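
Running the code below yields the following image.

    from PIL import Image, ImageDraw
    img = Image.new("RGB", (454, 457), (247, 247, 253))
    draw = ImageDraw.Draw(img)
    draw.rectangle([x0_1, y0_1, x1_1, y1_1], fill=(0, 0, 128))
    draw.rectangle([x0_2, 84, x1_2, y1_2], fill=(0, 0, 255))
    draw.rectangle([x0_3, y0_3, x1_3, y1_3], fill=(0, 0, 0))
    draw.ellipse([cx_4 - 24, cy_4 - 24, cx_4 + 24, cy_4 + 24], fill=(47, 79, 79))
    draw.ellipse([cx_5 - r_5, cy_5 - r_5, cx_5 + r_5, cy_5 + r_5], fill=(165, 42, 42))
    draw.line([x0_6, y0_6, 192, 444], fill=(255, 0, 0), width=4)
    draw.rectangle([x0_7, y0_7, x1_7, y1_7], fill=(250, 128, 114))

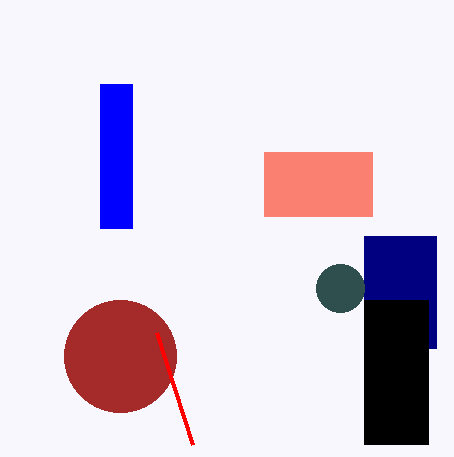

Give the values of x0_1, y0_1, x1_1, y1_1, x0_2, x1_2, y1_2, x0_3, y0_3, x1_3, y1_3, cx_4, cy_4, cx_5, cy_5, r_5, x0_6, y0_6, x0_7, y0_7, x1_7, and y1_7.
x0_1 = 364
y0_1 = 236
x1_1 = 436
y1_1 = 348
x0_2 = 100
x1_2 = 132
y1_2 = 228
x0_3 = 364
y0_3 = 300
x1_3 = 428
y1_3 = 444
cx_4 = 340
cy_4 = 288
cx_5 = 120
cy_5 = 356
r_5 = 56
x0_6 = 156
y0_6 = 332
x0_7 = 264
y0_7 = 152
x1_7 = 372
y1_7 = 216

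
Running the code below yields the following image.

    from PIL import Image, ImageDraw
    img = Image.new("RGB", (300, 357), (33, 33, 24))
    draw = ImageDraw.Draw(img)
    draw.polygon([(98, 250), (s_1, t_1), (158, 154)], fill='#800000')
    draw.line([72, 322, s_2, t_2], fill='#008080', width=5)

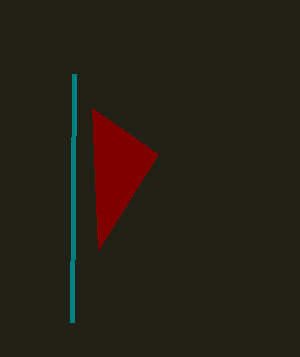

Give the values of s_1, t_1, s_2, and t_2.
s_1 = 92
t_1 = 108
s_2 = 74
t_2 = 74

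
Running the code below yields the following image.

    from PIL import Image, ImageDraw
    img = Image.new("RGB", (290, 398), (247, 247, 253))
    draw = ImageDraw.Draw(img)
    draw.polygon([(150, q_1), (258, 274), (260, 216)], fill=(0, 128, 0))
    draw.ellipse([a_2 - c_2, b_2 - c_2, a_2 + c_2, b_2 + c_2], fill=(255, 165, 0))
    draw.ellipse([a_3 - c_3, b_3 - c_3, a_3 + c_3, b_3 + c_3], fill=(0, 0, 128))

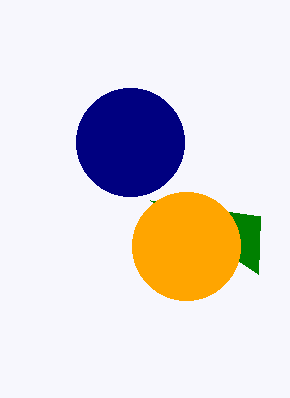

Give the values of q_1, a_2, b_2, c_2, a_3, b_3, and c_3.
q_1 = 200
a_2 = 186
b_2 = 246
c_2 = 54
a_3 = 130
b_3 = 142
c_3 = 54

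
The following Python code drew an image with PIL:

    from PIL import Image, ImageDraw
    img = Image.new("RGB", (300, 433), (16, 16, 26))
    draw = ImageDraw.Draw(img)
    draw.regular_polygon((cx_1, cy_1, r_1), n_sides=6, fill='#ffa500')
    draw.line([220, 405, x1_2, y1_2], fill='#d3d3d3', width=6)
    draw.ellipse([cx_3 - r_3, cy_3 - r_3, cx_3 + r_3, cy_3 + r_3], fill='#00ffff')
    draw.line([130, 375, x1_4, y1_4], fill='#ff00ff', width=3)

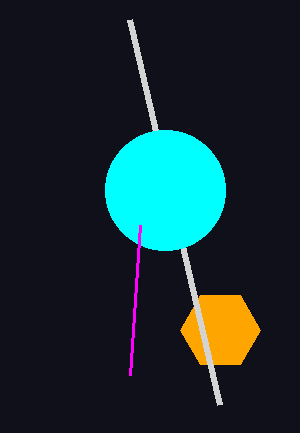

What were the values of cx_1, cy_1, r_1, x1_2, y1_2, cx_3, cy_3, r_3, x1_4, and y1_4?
cx_1 = 220; cy_1 = 330; r_1 = 40; x1_2 = 130; y1_2 = 20; cx_3 = 165; cy_3 = 190; r_3 = 60; x1_4 = 140; y1_4 = 225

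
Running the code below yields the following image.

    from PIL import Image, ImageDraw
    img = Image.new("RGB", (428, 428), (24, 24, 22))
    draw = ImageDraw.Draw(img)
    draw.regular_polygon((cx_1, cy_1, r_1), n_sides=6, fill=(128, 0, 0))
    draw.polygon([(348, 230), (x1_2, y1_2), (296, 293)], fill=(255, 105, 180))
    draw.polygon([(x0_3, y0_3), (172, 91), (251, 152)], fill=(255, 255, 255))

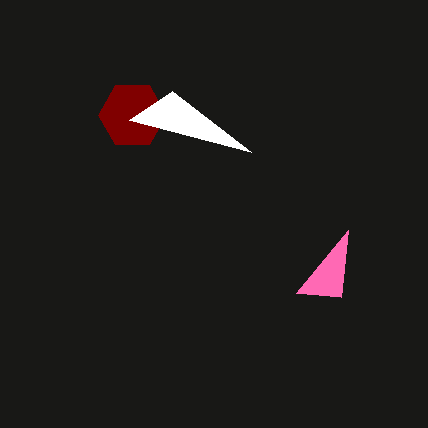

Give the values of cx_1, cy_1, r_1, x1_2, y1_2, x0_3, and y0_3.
cx_1 = 132, cy_1 = 115, r_1 = 34, x1_2 = 341, y1_2 = 297, x0_3 = 129, y0_3 = 120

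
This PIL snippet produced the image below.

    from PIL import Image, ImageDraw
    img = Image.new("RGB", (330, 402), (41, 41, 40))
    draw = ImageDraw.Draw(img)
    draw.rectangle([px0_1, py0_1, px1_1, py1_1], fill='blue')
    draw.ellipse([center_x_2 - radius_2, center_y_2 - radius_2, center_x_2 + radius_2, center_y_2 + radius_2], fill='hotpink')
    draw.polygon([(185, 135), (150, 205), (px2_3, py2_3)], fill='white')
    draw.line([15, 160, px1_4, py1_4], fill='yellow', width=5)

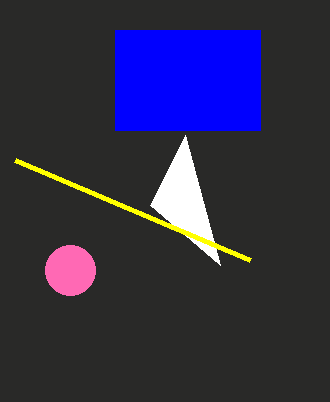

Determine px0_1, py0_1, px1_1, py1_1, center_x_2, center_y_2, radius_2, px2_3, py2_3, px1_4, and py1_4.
px0_1 = 115
py0_1 = 30
px1_1 = 260
py1_1 = 130
center_x_2 = 70
center_y_2 = 270
radius_2 = 25
px2_3 = 220
py2_3 = 265
px1_4 = 250
py1_4 = 260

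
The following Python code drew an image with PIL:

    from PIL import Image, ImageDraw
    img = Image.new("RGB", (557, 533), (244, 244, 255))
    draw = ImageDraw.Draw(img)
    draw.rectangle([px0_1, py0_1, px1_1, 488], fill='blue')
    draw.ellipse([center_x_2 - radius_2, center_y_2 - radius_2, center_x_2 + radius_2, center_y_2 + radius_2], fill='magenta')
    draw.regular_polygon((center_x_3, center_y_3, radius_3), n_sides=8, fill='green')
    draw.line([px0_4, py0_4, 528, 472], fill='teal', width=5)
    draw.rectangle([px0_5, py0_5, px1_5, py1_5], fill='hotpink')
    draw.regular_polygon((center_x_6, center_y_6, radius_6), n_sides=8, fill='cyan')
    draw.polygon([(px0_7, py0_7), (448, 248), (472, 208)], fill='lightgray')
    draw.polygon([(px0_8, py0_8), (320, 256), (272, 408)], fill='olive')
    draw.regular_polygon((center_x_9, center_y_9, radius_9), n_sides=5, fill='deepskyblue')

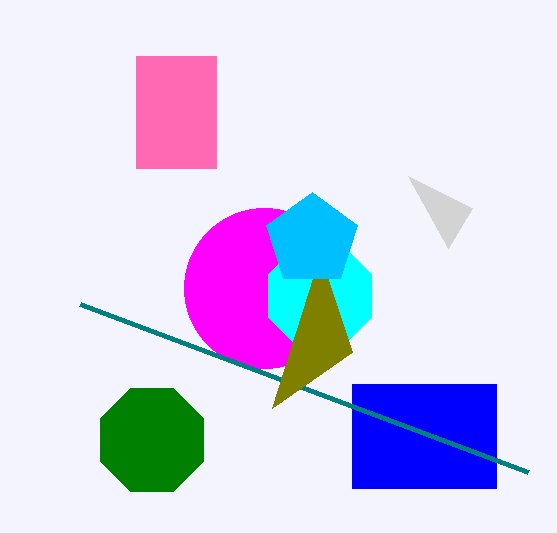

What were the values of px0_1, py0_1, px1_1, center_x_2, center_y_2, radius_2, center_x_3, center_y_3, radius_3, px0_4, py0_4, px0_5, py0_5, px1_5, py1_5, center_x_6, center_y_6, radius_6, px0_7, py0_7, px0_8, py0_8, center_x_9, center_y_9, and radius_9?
px0_1 = 352; py0_1 = 384; px1_1 = 496; center_x_2 = 264; center_y_2 = 288; radius_2 = 80; center_x_3 = 152; center_y_3 = 440; radius_3 = 56; px0_4 = 80; py0_4 = 304; px0_5 = 136; py0_5 = 56; px1_5 = 216; py1_5 = 168; center_x_6 = 320; center_y_6 = 296; radius_6 = 56; px0_7 = 408; py0_7 = 176; px0_8 = 352; py0_8 = 352; center_x_9 = 312; center_y_9 = 240; radius_9 = 48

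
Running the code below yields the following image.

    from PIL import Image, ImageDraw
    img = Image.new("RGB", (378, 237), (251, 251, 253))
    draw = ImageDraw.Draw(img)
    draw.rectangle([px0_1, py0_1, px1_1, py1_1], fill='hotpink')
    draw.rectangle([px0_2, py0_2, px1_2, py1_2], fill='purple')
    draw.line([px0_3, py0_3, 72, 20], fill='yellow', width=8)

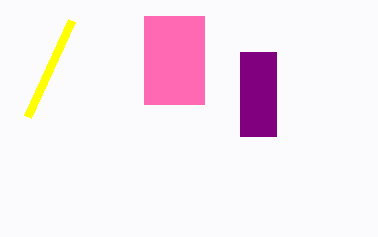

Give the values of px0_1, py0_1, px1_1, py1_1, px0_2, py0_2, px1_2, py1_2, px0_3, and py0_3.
px0_1 = 144
py0_1 = 16
px1_1 = 204
py1_1 = 104
px0_2 = 240
py0_2 = 52
px1_2 = 276
py1_2 = 136
px0_3 = 28
py0_3 = 116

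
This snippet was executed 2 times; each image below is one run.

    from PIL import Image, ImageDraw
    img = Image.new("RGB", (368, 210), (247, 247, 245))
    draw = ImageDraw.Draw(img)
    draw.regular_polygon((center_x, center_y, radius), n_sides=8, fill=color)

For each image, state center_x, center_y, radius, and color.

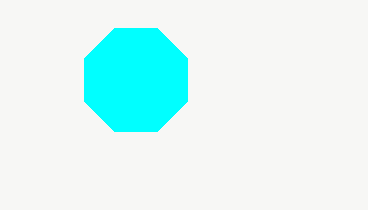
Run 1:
center_x = 136, center_y = 80, radius = 56, color = 'cyan'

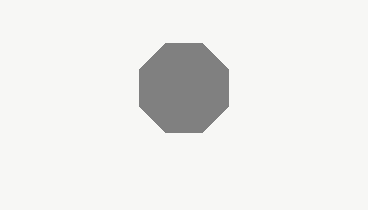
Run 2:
center_x = 184
center_y = 88
radius = 48
color = 'gray'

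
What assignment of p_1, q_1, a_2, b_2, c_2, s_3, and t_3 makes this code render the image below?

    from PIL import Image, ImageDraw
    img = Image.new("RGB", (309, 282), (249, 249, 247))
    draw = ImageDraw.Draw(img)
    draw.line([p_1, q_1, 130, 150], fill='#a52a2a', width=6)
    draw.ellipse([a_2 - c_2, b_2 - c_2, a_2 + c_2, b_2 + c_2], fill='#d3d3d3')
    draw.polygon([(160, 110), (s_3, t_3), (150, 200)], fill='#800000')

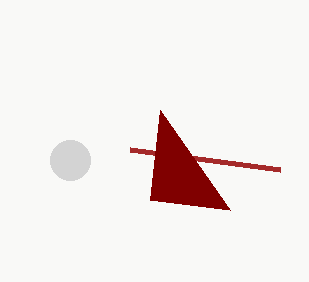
p_1 = 280; q_1 = 170; a_2 = 70; b_2 = 160; c_2 = 20; s_3 = 230; t_3 = 210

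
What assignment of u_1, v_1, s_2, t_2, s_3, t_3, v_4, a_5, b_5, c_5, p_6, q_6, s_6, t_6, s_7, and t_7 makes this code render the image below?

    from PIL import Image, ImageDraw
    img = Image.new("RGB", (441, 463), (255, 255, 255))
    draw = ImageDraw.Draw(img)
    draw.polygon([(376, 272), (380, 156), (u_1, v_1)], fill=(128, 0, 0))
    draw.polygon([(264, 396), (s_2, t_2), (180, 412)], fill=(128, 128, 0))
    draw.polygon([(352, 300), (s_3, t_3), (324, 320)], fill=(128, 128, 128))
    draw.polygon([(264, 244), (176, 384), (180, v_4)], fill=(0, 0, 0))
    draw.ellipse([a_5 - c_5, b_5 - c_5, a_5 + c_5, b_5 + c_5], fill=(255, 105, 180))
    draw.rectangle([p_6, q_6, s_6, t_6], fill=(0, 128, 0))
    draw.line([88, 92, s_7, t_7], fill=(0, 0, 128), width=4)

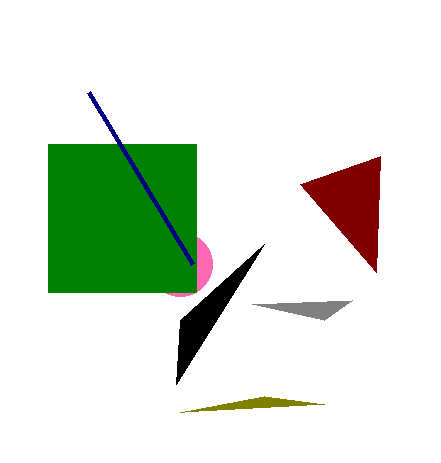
u_1 = 300; v_1 = 184; s_2 = 324; t_2 = 404; s_3 = 252; t_3 = 304; v_4 = 320; a_5 = 180; b_5 = 264; c_5 = 32; p_6 = 48; q_6 = 144; s_6 = 196; t_6 = 292; s_7 = 192; t_7 = 264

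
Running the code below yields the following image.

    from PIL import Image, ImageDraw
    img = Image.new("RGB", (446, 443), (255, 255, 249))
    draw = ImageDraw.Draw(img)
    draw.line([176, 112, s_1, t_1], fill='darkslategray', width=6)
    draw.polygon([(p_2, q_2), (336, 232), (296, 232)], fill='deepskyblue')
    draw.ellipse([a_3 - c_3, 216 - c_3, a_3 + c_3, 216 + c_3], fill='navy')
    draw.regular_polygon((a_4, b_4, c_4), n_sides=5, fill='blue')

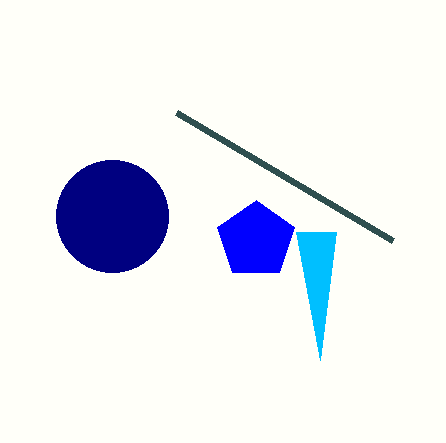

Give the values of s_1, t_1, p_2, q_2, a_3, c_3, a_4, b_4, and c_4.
s_1 = 392, t_1 = 240, p_2 = 320, q_2 = 360, a_3 = 112, c_3 = 56, a_4 = 256, b_4 = 240, c_4 = 40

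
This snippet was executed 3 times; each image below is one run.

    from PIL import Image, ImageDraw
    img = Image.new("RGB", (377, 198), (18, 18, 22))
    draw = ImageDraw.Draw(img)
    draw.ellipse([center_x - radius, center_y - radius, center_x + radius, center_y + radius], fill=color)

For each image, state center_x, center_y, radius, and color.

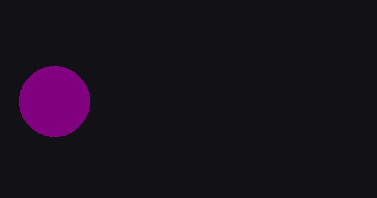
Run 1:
center_x = 54, center_y = 101, radius = 35, color = 'purple'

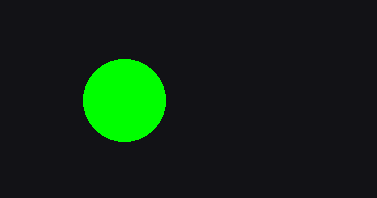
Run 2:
center_x = 124
center_y = 100
radius = 41
color = 'lime'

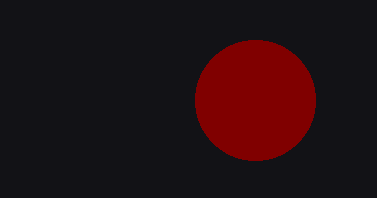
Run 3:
center_x = 255
center_y = 100
radius = 60
color = 'maroon'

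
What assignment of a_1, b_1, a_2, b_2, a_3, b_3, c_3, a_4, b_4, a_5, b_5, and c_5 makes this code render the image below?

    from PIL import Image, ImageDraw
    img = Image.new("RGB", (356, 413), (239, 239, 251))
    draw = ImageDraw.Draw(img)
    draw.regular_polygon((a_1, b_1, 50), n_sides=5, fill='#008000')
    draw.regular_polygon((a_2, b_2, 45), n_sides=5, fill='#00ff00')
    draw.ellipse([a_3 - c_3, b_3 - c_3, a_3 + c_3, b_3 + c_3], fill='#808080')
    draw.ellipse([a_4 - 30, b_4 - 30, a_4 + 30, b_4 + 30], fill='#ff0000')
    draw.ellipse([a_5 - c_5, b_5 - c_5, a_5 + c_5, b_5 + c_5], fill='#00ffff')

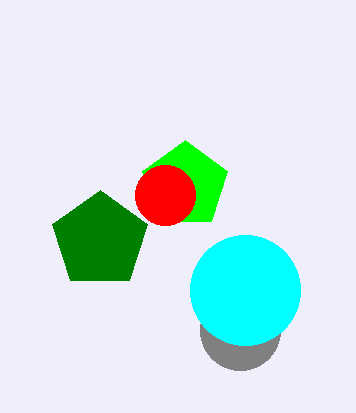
a_1 = 100
b_1 = 240
a_2 = 185
b_2 = 185
a_3 = 240
b_3 = 330
c_3 = 40
a_4 = 165
b_4 = 195
a_5 = 245
b_5 = 290
c_5 = 55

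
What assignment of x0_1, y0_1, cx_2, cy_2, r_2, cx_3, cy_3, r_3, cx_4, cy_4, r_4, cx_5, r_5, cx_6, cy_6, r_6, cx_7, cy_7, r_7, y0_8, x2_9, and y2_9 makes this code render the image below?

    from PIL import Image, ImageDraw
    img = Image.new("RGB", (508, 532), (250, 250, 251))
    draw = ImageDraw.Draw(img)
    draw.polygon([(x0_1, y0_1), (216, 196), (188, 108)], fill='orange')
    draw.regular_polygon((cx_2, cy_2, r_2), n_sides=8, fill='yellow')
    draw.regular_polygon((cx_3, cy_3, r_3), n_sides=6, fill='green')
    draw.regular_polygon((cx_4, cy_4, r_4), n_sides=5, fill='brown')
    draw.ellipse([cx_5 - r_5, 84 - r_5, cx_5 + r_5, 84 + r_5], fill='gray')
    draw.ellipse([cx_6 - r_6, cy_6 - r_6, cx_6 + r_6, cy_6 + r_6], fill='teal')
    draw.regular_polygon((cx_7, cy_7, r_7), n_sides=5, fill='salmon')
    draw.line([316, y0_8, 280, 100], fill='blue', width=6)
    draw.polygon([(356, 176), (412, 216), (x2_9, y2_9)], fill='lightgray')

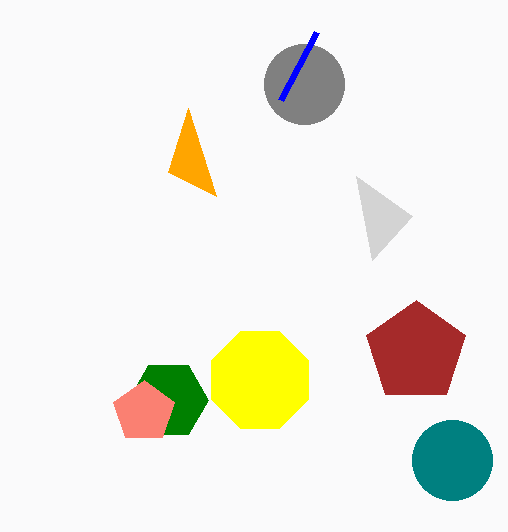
x0_1 = 168
y0_1 = 172
cx_2 = 260
cy_2 = 380
r_2 = 52
cx_3 = 168
cy_3 = 400
r_3 = 40
cx_4 = 416
cy_4 = 352
r_4 = 52
cx_5 = 304
r_5 = 40
cx_6 = 452
cy_6 = 460
r_6 = 40
cx_7 = 144
cy_7 = 412
r_7 = 32
y0_8 = 32
x2_9 = 372
y2_9 = 260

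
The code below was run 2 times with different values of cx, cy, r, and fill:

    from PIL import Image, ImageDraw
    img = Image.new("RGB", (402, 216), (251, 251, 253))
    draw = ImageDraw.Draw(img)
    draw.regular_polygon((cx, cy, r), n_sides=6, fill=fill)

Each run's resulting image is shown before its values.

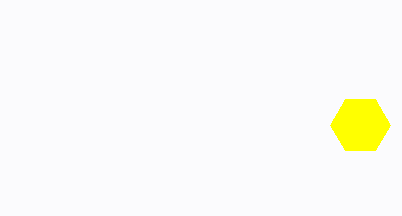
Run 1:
cx = 360, cy = 125, r = 30, fill = 'yellow'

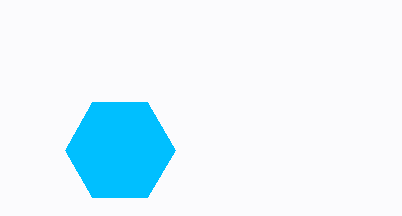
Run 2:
cx = 120; cy = 150; r = 55; fill = 'deepskyblue'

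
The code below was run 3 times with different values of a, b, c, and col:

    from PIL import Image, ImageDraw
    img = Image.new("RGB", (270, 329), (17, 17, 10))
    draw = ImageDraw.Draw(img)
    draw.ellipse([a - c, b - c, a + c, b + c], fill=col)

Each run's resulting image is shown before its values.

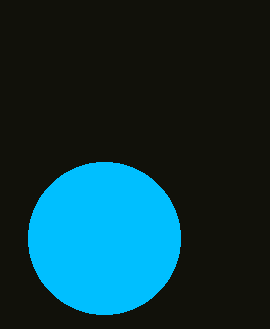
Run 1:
a = 104; b = 238; c = 76; col = 'deepskyblue'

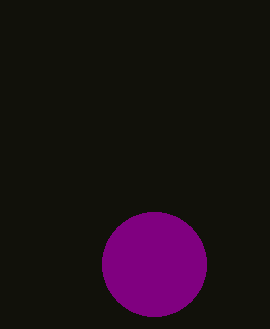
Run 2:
a = 154
b = 264
c = 52
col = 'purple'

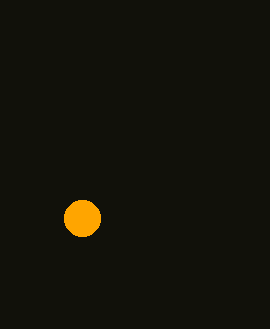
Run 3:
a = 82; b = 218; c = 18; col = 'orange'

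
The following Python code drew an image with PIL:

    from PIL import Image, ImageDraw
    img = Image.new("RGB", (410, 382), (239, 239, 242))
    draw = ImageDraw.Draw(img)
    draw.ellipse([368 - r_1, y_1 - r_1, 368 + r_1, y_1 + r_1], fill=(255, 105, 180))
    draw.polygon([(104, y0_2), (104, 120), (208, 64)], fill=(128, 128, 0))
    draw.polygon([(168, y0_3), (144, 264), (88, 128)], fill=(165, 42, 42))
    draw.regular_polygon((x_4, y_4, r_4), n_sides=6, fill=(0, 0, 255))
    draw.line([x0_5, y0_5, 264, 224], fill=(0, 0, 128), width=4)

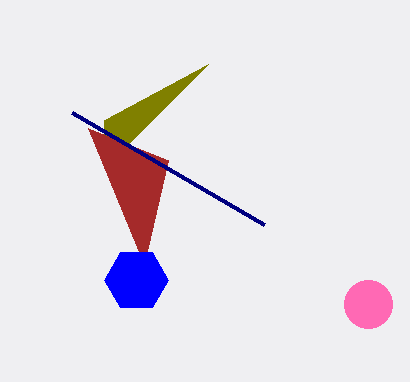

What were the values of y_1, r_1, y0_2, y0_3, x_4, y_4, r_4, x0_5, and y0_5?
y_1 = 304; r_1 = 24; y0_2 = 168; y0_3 = 160; x_4 = 136; y_4 = 280; r_4 = 32; x0_5 = 72; y0_5 = 112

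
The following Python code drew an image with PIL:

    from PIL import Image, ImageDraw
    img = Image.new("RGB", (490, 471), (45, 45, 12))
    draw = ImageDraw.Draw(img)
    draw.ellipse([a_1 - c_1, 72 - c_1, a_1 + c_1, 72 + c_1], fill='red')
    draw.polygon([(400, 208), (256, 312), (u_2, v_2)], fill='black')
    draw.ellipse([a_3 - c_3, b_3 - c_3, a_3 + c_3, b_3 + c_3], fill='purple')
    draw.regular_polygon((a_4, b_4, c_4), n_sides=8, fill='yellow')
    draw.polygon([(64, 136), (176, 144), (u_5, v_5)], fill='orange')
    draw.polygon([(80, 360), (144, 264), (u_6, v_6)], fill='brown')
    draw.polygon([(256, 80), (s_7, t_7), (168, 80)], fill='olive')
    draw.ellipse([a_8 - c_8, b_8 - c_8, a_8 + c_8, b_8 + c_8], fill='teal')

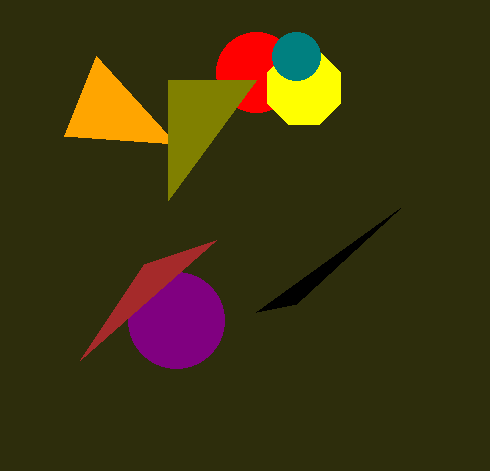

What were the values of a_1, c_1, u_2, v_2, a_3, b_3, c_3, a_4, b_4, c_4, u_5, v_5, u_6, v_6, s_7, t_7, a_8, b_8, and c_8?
a_1 = 256
c_1 = 40
u_2 = 296
v_2 = 304
a_3 = 176
b_3 = 320
c_3 = 48
a_4 = 304
b_4 = 88
c_4 = 40
u_5 = 96
v_5 = 56
u_6 = 216
v_6 = 240
s_7 = 168
t_7 = 200
a_8 = 296
b_8 = 56
c_8 = 24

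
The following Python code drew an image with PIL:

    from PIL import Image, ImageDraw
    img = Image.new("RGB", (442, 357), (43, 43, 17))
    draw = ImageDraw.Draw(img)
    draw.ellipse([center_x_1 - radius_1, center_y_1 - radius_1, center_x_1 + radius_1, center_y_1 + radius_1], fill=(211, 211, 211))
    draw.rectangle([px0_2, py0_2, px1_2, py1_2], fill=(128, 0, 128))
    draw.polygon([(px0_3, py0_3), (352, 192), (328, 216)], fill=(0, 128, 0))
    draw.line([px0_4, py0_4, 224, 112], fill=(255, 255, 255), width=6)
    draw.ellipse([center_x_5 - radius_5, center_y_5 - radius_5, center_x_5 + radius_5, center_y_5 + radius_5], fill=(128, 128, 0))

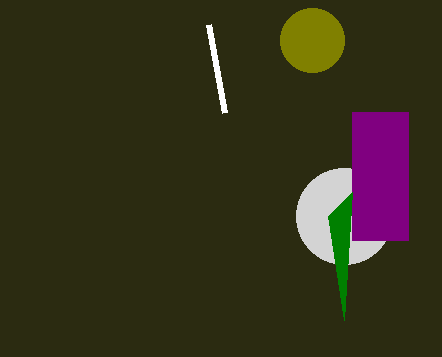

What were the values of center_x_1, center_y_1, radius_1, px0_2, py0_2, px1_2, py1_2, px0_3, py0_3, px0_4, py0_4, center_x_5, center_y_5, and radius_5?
center_x_1 = 344
center_y_1 = 216
radius_1 = 48
px0_2 = 352
py0_2 = 112
px1_2 = 408
py1_2 = 240
px0_3 = 344
py0_3 = 320
px0_4 = 208
py0_4 = 24
center_x_5 = 312
center_y_5 = 40
radius_5 = 32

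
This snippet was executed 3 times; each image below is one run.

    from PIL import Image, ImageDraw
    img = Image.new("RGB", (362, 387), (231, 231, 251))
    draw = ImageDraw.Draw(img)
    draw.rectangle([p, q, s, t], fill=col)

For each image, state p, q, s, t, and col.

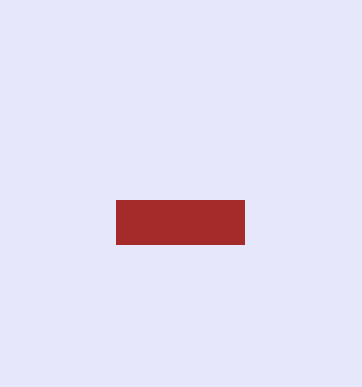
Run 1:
p = 116; q = 200; s = 244; t = 244; col = 'brown'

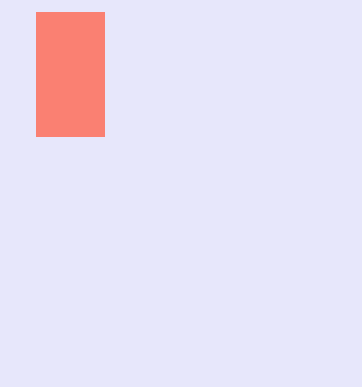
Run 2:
p = 36, q = 12, s = 104, t = 136, col = 'salmon'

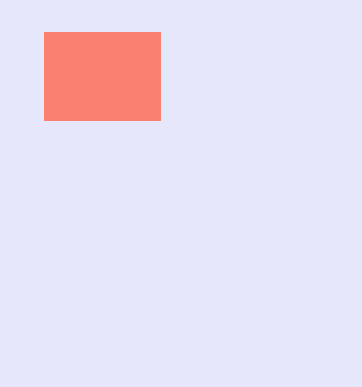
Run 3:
p = 44, q = 32, s = 160, t = 120, col = 'salmon'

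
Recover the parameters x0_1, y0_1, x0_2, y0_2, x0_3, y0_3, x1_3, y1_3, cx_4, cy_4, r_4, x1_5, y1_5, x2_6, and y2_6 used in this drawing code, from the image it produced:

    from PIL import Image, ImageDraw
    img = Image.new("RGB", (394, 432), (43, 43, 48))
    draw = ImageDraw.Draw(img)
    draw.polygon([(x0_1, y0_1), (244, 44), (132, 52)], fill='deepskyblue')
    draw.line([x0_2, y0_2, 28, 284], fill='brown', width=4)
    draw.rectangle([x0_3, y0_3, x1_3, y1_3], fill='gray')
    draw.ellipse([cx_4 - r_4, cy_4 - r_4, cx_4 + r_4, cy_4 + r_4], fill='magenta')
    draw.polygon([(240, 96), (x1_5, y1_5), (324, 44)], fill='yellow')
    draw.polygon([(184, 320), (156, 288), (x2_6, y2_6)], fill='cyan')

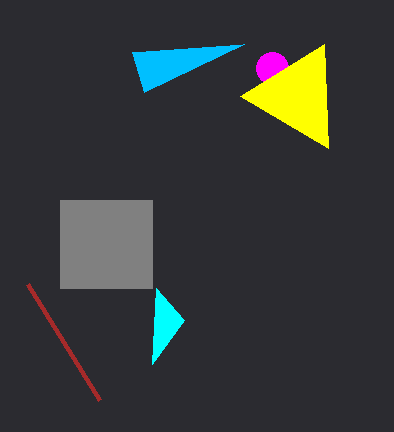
x0_1 = 144, y0_1 = 92, x0_2 = 100, y0_2 = 400, x0_3 = 60, y0_3 = 200, x1_3 = 152, y1_3 = 288, cx_4 = 272, cy_4 = 68, r_4 = 16, x1_5 = 328, y1_5 = 148, x2_6 = 152, y2_6 = 364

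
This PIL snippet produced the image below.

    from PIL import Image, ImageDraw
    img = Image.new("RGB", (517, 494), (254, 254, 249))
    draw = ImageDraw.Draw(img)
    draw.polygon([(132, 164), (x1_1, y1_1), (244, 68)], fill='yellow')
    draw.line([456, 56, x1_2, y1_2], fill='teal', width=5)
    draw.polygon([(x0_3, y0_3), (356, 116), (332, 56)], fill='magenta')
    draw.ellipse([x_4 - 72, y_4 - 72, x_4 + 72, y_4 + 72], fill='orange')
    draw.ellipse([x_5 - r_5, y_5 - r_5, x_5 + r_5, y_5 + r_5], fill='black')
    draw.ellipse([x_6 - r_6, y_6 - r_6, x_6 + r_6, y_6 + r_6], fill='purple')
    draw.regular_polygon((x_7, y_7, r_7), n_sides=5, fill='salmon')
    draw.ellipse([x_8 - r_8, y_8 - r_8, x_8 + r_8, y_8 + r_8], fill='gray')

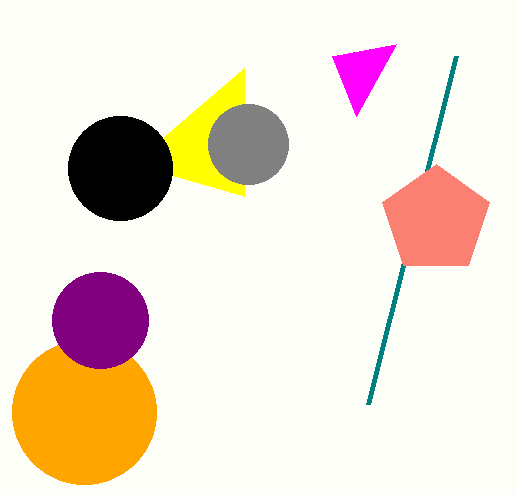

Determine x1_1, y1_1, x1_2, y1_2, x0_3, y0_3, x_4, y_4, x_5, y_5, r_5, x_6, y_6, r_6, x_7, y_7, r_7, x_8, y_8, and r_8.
x1_1 = 244; y1_1 = 196; x1_2 = 368; y1_2 = 404; x0_3 = 396; y0_3 = 44; x_4 = 84; y_4 = 412; x_5 = 120; y_5 = 168; r_5 = 52; x_6 = 100; y_6 = 320; r_6 = 48; x_7 = 436; y_7 = 220; r_7 = 56; x_8 = 248; y_8 = 144; r_8 = 40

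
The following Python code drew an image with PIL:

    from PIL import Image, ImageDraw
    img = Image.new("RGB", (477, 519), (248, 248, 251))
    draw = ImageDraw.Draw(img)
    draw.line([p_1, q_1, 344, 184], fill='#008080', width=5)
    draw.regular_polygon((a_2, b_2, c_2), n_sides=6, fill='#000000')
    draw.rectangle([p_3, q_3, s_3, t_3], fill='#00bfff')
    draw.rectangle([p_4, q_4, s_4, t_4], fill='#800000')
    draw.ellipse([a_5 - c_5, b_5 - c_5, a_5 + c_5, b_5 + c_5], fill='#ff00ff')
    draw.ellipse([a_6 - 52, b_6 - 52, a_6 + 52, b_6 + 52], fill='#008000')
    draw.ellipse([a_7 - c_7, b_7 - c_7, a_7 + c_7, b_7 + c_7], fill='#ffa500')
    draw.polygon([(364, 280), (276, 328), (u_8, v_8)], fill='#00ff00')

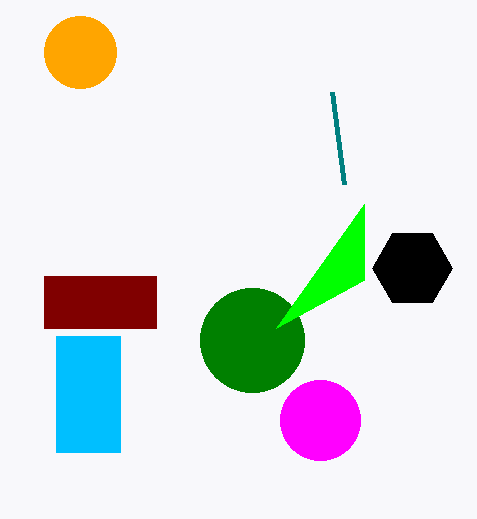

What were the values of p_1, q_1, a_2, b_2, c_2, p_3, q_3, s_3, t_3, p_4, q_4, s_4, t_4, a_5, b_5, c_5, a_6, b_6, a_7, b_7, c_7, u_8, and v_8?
p_1 = 332, q_1 = 92, a_2 = 412, b_2 = 268, c_2 = 40, p_3 = 56, q_3 = 336, s_3 = 120, t_3 = 452, p_4 = 44, q_4 = 276, s_4 = 156, t_4 = 328, a_5 = 320, b_5 = 420, c_5 = 40, a_6 = 252, b_6 = 340, a_7 = 80, b_7 = 52, c_7 = 36, u_8 = 364, v_8 = 204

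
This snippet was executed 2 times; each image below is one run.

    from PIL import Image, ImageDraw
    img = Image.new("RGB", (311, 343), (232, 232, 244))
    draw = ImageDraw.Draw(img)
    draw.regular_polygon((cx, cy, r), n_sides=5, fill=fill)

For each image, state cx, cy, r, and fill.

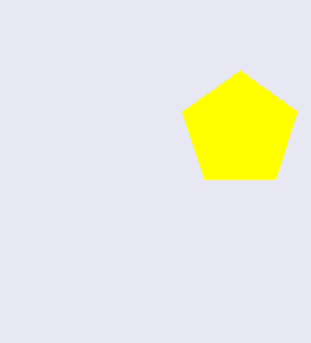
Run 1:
cx = 240; cy = 130; r = 60; fill = 'yellow'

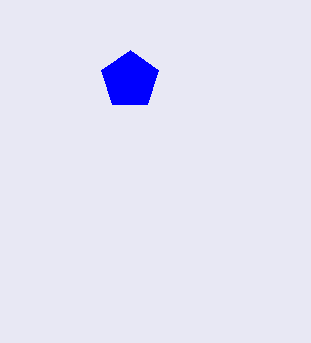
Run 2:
cx = 130, cy = 80, r = 30, fill = 'blue'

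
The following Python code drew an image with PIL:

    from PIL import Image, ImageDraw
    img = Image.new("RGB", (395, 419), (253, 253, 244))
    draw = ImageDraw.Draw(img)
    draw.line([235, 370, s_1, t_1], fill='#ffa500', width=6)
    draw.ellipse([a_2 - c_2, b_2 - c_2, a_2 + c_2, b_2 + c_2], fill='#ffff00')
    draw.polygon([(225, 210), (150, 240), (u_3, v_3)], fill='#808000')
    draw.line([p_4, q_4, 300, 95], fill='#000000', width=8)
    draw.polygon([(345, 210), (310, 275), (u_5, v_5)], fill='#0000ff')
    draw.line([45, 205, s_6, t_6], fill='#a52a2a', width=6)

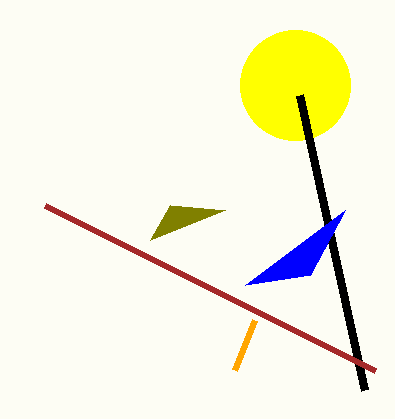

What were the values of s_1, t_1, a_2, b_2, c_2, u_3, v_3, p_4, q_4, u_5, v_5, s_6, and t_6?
s_1 = 255, t_1 = 320, a_2 = 295, b_2 = 85, c_2 = 55, u_3 = 170, v_3 = 205, p_4 = 365, q_4 = 390, u_5 = 245, v_5 = 285, s_6 = 375, t_6 = 370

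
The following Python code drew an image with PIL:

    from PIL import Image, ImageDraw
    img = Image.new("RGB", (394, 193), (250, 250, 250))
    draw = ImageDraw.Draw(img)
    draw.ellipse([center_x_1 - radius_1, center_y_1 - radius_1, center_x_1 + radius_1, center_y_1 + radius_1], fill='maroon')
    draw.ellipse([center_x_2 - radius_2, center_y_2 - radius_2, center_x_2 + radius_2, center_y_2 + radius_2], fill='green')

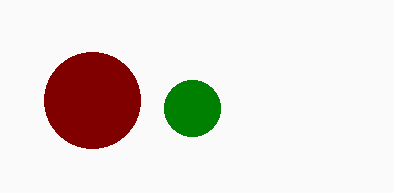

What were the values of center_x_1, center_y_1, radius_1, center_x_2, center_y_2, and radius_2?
center_x_1 = 92, center_y_1 = 100, radius_1 = 48, center_x_2 = 192, center_y_2 = 108, radius_2 = 28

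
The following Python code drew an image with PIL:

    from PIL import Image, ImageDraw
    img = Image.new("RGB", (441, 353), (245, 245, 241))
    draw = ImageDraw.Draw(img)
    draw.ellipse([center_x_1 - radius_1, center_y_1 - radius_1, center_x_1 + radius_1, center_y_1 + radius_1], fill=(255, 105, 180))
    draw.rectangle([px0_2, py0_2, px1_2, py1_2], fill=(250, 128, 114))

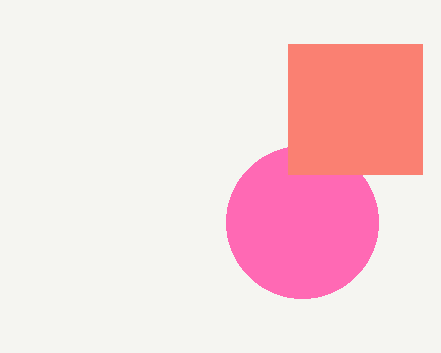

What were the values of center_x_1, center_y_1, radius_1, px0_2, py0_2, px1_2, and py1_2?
center_x_1 = 302; center_y_1 = 222; radius_1 = 76; px0_2 = 288; py0_2 = 44; px1_2 = 422; py1_2 = 174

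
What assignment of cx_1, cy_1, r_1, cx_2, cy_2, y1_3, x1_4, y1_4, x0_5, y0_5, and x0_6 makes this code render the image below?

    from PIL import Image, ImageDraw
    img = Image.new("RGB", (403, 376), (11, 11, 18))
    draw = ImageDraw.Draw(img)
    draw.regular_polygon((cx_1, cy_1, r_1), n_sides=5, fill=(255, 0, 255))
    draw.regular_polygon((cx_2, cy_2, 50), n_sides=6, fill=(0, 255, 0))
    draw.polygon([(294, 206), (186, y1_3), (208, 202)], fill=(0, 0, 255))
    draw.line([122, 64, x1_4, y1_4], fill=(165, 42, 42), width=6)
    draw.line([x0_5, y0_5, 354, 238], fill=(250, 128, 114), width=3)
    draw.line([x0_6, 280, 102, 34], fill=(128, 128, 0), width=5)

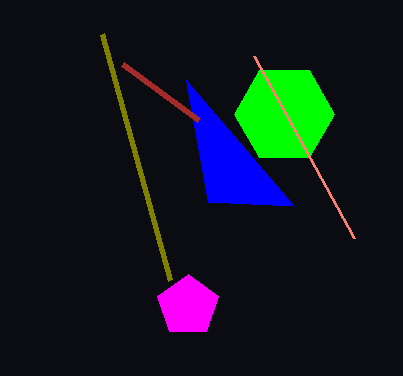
cx_1 = 188, cy_1 = 306, r_1 = 32, cx_2 = 284, cy_2 = 114, y1_3 = 80, x1_4 = 198, y1_4 = 120, x0_5 = 254, y0_5 = 56, x0_6 = 170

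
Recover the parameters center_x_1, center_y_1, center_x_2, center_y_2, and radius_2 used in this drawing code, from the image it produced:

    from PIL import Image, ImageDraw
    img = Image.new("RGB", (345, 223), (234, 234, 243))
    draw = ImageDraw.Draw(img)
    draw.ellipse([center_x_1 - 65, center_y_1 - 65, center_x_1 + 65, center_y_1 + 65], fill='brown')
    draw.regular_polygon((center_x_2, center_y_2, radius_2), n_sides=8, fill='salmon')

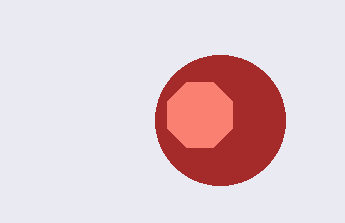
center_x_1 = 220; center_y_1 = 120; center_x_2 = 200; center_y_2 = 115; radius_2 = 35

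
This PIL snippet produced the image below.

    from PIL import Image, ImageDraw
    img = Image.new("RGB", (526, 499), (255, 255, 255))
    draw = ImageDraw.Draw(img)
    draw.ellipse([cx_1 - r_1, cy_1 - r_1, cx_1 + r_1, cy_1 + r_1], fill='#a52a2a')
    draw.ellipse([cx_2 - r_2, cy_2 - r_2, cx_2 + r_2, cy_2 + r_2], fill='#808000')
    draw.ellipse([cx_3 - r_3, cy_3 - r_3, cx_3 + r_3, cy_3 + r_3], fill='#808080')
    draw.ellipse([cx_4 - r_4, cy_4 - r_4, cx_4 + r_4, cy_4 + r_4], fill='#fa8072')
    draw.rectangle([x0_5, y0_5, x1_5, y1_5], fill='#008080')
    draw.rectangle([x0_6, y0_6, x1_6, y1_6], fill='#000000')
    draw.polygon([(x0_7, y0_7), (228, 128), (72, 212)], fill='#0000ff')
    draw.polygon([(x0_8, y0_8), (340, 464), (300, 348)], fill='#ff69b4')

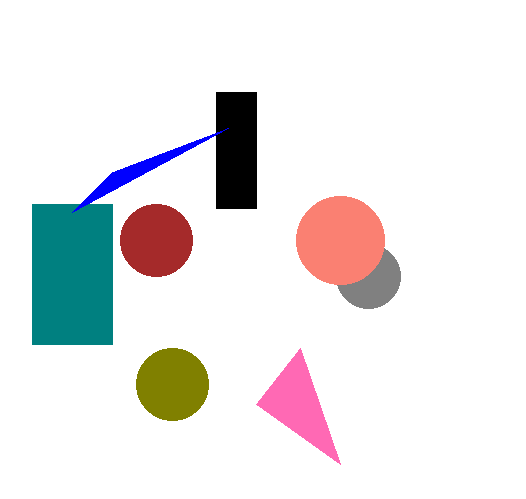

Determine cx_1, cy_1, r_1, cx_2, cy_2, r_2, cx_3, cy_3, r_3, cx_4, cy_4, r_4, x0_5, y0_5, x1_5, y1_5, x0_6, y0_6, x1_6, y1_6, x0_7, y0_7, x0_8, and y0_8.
cx_1 = 156, cy_1 = 240, r_1 = 36, cx_2 = 172, cy_2 = 384, r_2 = 36, cx_3 = 368, cy_3 = 276, r_3 = 32, cx_4 = 340, cy_4 = 240, r_4 = 44, x0_5 = 32, y0_5 = 204, x1_5 = 112, y1_5 = 344, x0_6 = 216, y0_6 = 92, x1_6 = 256, y1_6 = 208, x0_7 = 112, y0_7 = 172, x0_8 = 256, y0_8 = 404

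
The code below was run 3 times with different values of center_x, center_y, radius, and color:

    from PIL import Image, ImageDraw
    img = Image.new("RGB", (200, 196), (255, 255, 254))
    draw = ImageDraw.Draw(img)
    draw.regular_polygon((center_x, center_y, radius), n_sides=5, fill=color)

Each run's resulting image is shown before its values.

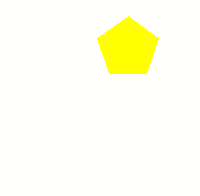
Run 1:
center_x = 128; center_y = 48; radius = 32; color = 'yellow'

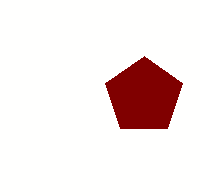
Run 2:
center_x = 144
center_y = 96
radius = 40
color = 'maroon'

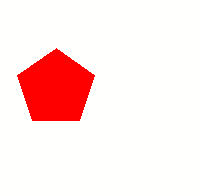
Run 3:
center_x = 56, center_y = 88, radius = 40, color = 'red'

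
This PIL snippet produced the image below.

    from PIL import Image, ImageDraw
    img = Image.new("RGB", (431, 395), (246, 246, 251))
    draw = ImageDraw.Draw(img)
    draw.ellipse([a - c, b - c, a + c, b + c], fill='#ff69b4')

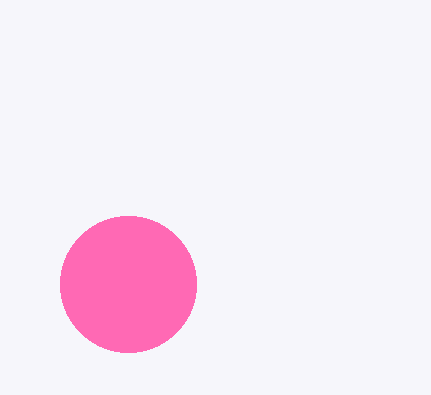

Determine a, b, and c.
a = 128
b = 284
c = 68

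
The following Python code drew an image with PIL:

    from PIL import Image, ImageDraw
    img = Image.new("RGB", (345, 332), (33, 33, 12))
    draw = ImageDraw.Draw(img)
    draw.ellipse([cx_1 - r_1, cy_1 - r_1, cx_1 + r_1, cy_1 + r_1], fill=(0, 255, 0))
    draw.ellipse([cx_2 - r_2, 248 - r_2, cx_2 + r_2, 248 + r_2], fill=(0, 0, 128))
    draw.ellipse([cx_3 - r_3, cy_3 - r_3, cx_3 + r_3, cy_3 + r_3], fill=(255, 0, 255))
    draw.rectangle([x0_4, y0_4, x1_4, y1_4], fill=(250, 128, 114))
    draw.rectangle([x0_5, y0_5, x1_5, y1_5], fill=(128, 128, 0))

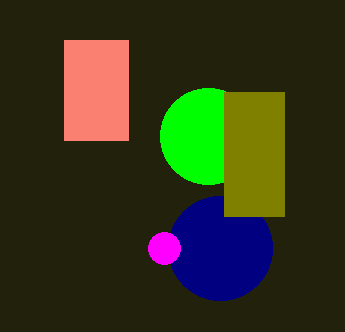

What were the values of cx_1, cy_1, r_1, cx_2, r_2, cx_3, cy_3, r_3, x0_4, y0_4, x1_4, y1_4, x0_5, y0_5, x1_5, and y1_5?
cx_1 = 208, cy_1 = 136, r_1 = 48, cx_2 = 220, r_2 = 52, cx_3 = 164, cy_3 = 248, r_3 = 16, x0_4 = 64, y0_4 = 40, x1_4 = 128, y1_4 = 140, x0_5 = 224, y0_5 = 92, x1_5 = 284, y1_5 = 216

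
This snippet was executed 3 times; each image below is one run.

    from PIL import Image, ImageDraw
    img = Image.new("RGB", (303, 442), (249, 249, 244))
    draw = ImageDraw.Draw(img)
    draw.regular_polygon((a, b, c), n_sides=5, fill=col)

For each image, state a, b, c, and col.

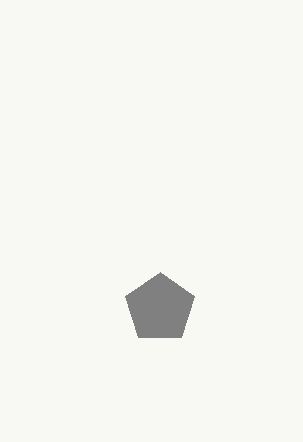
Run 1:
a = 160, b = 308, c = 36, col = 'gray'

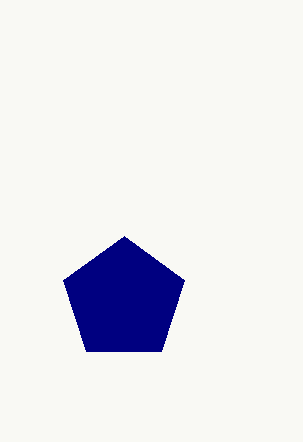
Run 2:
a = 124
b = 300
c = 64
col = 'navy'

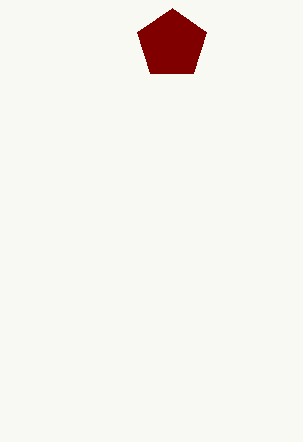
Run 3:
a = 172
b = 44
c = 36
col = 'maroon'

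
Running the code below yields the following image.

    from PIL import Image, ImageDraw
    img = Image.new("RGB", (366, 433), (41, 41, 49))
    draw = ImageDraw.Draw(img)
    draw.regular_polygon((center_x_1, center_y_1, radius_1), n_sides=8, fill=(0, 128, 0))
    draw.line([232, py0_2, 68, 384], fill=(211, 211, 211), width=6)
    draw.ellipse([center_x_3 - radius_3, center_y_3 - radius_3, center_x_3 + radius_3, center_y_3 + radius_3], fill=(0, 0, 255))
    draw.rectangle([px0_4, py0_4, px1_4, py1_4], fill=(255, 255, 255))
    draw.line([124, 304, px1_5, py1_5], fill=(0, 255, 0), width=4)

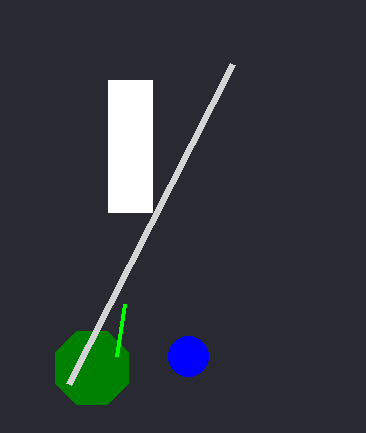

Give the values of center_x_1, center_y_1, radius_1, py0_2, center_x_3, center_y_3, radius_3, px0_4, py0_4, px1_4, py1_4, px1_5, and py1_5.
center_x_1 = 92, center_y_1 = 368, radius_1 = 40, py0_2 = 64, center_x_3 = 188, center_y_3 = 356, radius_3 = 20, px0_4 = 108, py0_4 = 80, px1_4 = 152, py1_4 = 212, px1_5 = 116, py1_5 = 356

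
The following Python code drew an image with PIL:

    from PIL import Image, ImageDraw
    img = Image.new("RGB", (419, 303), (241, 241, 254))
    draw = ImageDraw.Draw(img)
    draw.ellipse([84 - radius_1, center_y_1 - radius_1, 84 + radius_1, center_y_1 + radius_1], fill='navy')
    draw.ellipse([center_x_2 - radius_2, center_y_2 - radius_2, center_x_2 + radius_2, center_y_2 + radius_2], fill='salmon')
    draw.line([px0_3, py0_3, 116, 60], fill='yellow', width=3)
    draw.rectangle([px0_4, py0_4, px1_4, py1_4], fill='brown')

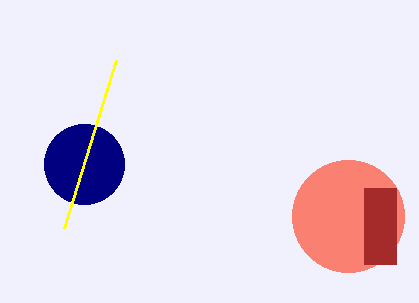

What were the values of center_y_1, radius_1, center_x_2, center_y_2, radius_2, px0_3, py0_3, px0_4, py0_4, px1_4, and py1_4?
center_y_1 = 164; radius_1 = 40; center_x_2 = 348; center_y_2 = 216; radius_2 = 56; px0_3 = 64; py0_3 = 228; px0_4 = 364; py0_4 = 188; px1_4 = 396; py1_4 = 264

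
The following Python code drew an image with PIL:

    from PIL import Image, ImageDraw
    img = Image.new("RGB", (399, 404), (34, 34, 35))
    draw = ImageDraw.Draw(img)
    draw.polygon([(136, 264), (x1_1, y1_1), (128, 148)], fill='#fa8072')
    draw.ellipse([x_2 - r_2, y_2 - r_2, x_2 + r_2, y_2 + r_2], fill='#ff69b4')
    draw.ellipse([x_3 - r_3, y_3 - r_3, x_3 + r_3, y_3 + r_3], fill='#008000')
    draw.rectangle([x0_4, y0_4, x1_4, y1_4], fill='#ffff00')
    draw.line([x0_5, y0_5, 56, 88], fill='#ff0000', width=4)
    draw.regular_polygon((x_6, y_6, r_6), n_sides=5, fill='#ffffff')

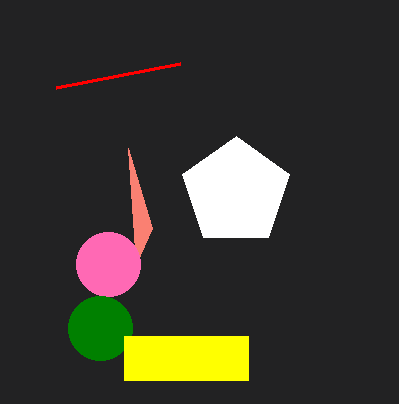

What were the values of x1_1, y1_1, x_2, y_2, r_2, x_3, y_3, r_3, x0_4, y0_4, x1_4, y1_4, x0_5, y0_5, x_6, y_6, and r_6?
x1_1 = 152, y1_1 = 228, x_2 = 108, y_2 = 264, r_2 = 32, x_3 = 100, y_3 = 328, r_3 = 32, x0_4 = 124, y0_4 = 336, x1_4 = 248, y1_4 = 380, x0_5 = 180, y0_5 = 64, x_6 = 236, y_6 = 192, r_6 = 56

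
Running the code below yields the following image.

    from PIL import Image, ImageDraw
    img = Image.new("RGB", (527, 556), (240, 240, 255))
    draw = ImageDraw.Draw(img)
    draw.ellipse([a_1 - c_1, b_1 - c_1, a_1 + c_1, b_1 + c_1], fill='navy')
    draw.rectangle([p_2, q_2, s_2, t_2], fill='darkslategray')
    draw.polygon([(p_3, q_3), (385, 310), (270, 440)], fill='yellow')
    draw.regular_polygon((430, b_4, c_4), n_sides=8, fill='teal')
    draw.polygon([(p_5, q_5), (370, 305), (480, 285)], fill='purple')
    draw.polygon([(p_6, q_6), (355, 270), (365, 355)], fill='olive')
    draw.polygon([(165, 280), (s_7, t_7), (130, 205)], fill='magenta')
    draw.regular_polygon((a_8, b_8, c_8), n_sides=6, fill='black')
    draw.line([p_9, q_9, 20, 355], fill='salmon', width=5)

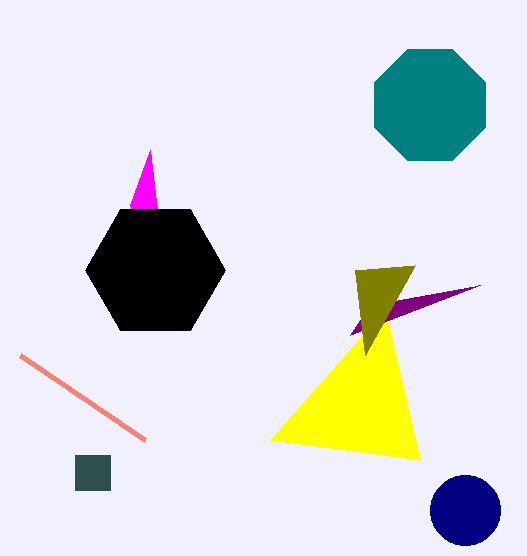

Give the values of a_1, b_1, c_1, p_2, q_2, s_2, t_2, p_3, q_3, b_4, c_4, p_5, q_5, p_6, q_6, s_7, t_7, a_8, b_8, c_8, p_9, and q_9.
a_1 = 465; b_1 = 510; c_1 = 35; p_2 = 75; q_2 = 455; s_2 = 110; t_2 = 490; p_3 = 420; q_3 = 460; b_4 = 105; c_4 = 60; p_5 = 350; q_5 = 335; p_6 = 415; q_6 = 265; s_7 = 150; t_7 = 150; a_8 = 155; b_8 = 270; c_8 = 70; p_9 = 145; q_9 = 440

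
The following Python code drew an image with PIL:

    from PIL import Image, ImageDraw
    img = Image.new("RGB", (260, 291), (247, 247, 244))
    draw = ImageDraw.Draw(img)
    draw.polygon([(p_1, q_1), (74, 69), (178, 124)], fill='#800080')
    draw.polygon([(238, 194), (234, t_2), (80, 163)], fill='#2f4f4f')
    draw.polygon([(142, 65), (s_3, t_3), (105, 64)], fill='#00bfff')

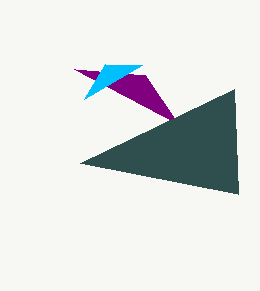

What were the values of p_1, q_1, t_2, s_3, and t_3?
p_1 = 145, q_1 = 75, t_2 = 89, s_3 = 84, t_3 = 99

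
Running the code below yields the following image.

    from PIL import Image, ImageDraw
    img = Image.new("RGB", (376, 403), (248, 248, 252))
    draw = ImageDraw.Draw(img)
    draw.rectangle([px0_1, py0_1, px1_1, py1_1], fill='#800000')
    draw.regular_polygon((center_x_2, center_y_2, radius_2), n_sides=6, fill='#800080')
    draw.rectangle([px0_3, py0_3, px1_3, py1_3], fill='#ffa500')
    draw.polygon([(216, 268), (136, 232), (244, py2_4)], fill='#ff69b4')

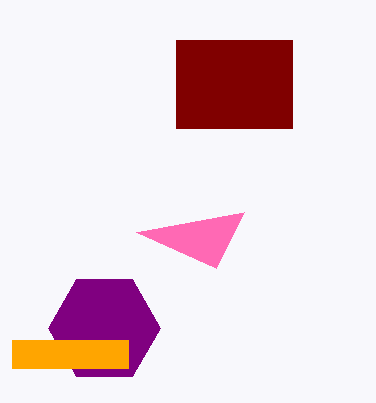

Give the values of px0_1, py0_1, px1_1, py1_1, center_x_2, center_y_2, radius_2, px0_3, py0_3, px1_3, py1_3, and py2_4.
px0_1 = 176; py0_1 = 40; px1_1 = 292; py1_1 = 128; center_x_2 = 104; center_y_2 = 328; radius_2 = 56; px0_3 = 12; py0_3 = 340; px1_3 = 128; py1_3 = 368; py2_4 = 212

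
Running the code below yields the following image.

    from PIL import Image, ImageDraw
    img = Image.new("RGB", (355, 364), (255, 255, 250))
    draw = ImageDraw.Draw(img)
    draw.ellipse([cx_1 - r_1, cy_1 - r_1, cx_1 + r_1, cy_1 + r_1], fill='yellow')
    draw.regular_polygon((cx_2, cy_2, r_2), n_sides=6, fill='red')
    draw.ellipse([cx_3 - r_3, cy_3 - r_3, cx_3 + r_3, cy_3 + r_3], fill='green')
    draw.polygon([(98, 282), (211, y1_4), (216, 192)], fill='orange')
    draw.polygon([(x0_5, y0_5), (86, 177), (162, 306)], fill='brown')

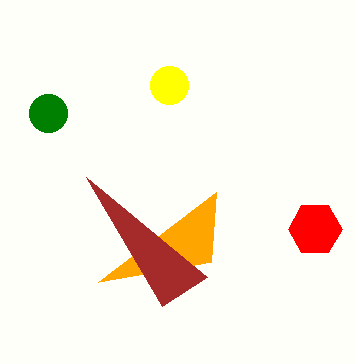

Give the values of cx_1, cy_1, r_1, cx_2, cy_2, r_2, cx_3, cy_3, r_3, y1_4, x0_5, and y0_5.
cx_1 = 169; cy_1 = 85; r_1 = 19; cx_2 = 315; cy_2 = 229; r_2 = 27; cx_3 = 48; cy_3 = 113; r_3 = 19; y1_4 = 262; x0_5 = 207; y0_5 = 277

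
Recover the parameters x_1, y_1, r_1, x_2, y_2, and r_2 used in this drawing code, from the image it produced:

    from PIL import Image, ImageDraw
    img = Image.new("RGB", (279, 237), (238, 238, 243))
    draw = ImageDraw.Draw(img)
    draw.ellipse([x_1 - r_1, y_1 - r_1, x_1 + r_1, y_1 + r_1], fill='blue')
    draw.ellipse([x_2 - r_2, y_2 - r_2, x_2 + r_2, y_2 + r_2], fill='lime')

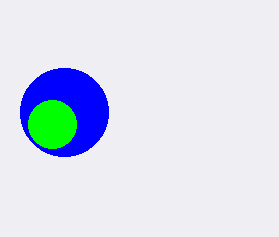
x_1 = 64; y_1 = 112; r_1 = 44; x_2 = 52; y_2 = 124; r_2 = 24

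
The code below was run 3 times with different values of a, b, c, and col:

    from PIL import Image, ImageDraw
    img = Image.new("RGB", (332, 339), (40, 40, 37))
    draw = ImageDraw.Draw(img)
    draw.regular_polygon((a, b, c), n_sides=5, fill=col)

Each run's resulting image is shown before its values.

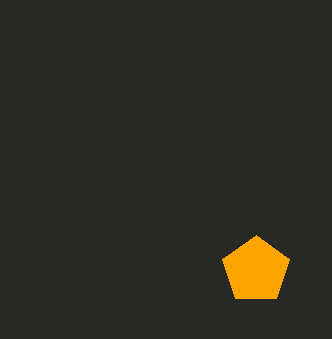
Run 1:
a = 256, b = 270, c = 35, col = 'orange'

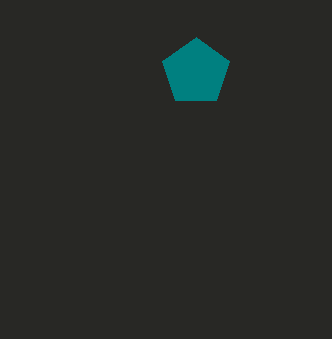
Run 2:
a = 196
b = 72
c = 35
col = 'teal'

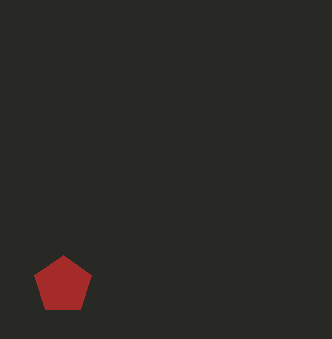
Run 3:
a = 63; b = 285; c = 30; col = 'brown'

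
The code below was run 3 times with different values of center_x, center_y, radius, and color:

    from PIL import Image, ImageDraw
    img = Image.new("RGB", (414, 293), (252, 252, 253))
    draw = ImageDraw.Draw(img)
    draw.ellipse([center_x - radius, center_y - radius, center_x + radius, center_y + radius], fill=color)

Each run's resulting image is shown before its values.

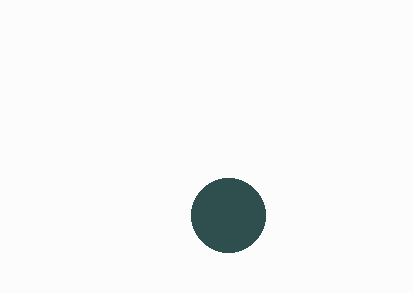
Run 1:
center_x = 228
center_y = 215
radius = 37
color = 'darkslategray'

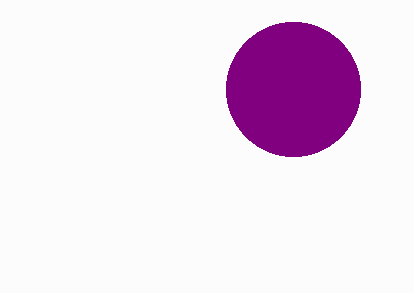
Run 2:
center_x = 293, center_y = 89, radius = 67, color = 'purple'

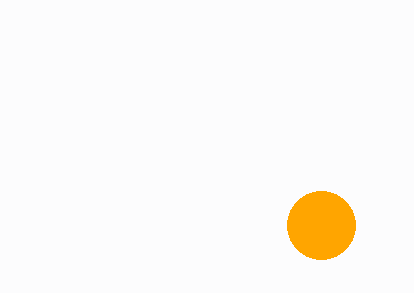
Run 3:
center_x = 321
center_y = 225
radius = 34
color = 'orange'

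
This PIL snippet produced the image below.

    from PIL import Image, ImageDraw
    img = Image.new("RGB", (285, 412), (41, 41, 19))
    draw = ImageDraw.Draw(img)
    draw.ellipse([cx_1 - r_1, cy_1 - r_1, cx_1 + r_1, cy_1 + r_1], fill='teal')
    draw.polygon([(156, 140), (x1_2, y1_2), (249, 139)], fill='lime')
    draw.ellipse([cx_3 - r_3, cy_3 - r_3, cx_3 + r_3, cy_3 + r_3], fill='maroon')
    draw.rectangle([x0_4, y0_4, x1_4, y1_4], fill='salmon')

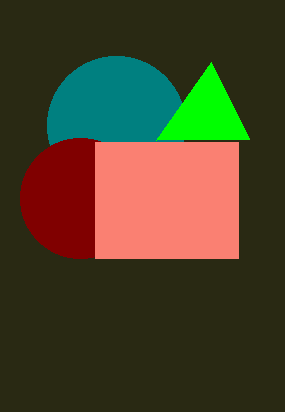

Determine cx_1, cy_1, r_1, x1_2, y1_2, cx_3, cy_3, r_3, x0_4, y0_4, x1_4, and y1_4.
cx_1 = 116; cy_1 = 125; r_1 = 69; x1_2 = 211; y1_2 = 62; cx_3 = 80; cy_3 = 198; r_3 = 60; x0_4 = 95; y0_4 = 142; x1_4 = 238; y1_4 = 258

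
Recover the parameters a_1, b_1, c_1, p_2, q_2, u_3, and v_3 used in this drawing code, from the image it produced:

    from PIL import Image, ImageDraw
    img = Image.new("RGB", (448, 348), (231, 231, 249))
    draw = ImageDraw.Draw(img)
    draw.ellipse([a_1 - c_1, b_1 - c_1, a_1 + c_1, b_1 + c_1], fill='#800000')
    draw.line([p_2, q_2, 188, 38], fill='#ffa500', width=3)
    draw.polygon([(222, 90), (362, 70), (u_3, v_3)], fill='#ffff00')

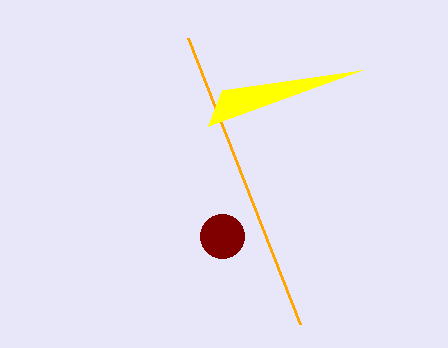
a_1 = 222, b_1 = 236, c_1 = 22, p_2 = 300, q_2 = 324, u_3 = 208, v_3 = 126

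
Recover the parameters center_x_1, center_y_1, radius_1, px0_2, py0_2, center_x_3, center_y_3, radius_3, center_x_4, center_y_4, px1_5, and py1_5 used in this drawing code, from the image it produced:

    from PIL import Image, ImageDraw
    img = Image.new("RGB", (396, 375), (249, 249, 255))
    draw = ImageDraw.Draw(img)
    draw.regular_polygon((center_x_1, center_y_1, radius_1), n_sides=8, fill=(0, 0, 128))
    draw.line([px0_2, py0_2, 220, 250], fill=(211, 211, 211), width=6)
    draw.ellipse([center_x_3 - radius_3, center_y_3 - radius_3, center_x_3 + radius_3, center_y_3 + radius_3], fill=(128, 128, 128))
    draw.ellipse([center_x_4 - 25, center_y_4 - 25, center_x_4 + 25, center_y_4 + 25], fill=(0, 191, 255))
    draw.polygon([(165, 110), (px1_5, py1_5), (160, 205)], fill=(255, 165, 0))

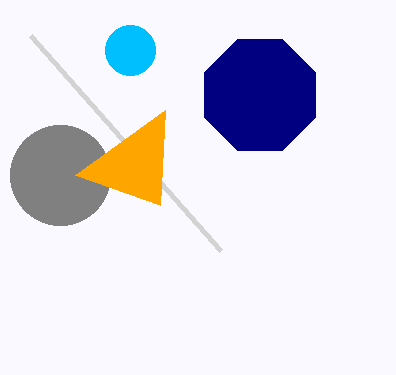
center_x_1 = 260; center_y_1 = 95; radius_1 = 60; px0_2 = 30; py0_2 = 35; center_x_3 = 60; center_y_3 = 175; radius_3 = 50; center_x_4 = 130; center_y_4 = 50; px1_5 = 75; py1_5 = 175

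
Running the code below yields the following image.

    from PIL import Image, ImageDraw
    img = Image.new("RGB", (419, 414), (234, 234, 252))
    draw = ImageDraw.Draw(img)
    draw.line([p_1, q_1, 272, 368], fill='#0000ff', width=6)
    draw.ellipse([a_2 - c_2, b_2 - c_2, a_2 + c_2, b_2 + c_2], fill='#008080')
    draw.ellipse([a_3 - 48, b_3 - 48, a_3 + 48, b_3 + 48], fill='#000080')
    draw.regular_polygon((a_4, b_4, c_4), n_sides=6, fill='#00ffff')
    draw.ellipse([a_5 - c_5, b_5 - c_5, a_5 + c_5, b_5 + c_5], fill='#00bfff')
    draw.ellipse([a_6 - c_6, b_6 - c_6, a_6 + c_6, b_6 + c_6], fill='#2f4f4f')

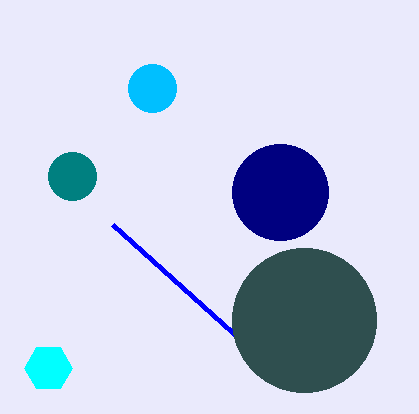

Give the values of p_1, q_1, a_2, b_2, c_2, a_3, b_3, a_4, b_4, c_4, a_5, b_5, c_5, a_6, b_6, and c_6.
p_1 = 112
q_1 = 224
a_2 = 72
b_2 = 176
c_2 = 24
a_3 = 280
b_3 = 192
a_4 = 48
b_4 = 368
c_4 = 24
a_5 = 152
b_5 = 88
c_5 = 24
a_6 = 304
b_6 = 320
c_6 = 72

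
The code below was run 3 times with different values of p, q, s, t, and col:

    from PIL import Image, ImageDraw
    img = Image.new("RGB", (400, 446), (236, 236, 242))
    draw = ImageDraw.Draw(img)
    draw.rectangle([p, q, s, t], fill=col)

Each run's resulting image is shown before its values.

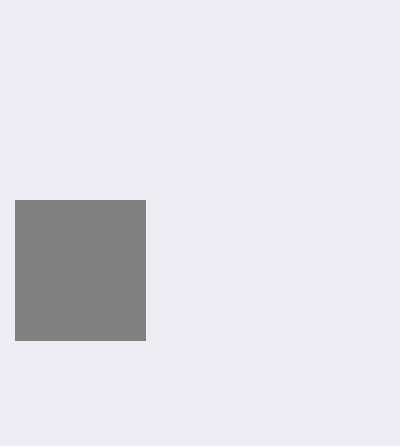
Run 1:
p = 15
q = 200
s = 145
t = 340
col = 'gray'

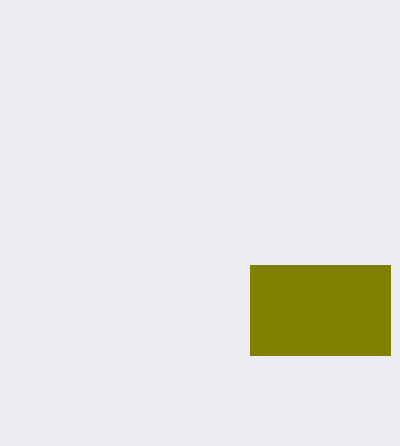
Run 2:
p = 250, q = 265, s = 390, t = 355, col = 'olive'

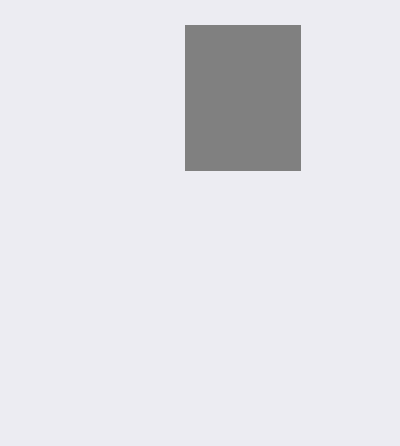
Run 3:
p = 185
q = 25
s = 300
t = 170
col = 'gray'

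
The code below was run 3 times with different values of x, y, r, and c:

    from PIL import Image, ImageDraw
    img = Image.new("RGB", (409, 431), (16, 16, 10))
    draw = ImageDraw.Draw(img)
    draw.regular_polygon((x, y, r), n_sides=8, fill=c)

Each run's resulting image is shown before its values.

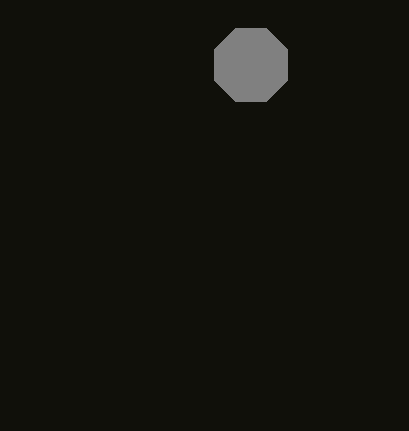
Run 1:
x = 251, y = 65, r = 40, c = 'gray'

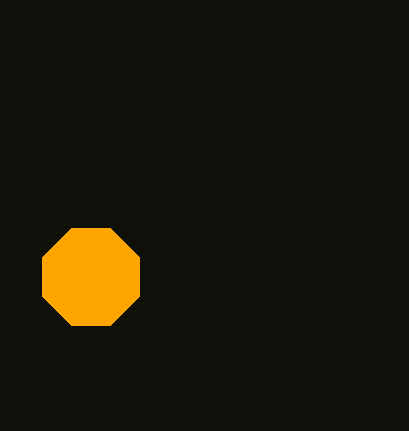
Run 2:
x = 91
y = 277
r = 52
c = 'orange'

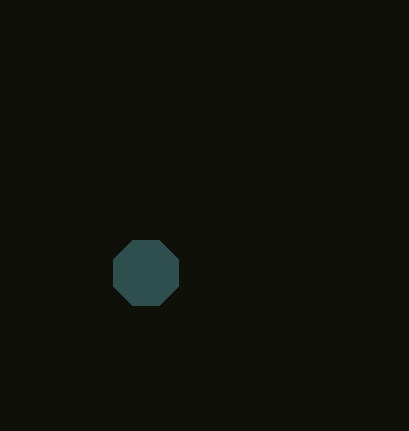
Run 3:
x = 146, y = 273, r = 35, c = 'darkslategray'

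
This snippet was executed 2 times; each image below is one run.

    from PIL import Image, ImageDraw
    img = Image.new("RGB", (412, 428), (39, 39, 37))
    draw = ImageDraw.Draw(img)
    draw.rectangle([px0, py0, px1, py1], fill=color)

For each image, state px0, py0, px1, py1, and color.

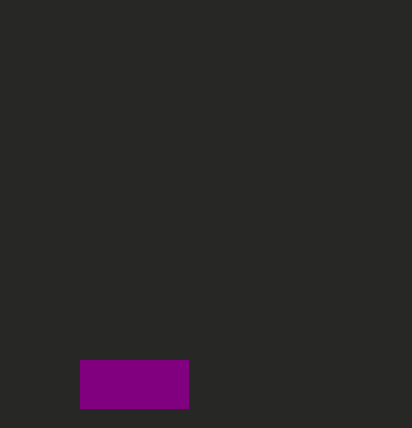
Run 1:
px0 = 80; py0 = 360; px1 = 188; py1 = 408; color = 'purple'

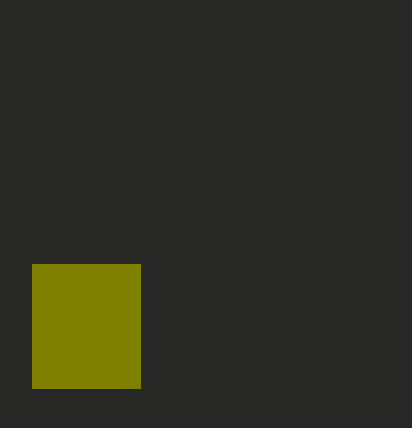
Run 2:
px0 = 32
py0 = 264
px1 = 140
py1 = 388
color = 'olive'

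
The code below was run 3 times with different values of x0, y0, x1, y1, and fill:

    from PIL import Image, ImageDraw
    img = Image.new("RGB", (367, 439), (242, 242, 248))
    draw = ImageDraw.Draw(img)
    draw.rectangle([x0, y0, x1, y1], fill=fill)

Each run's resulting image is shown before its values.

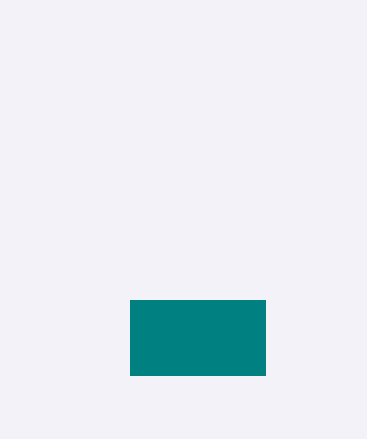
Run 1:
x0 = 130
y0 = 300
x1 = 265
y1 = 375
fill = 'teal'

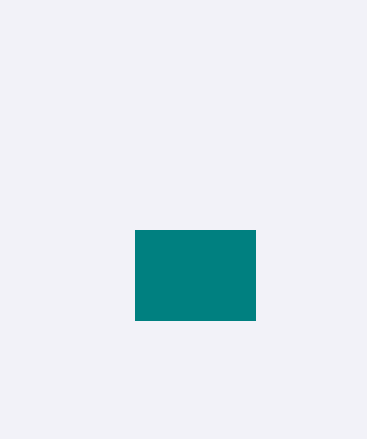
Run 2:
x0 = 135; y0 = 230; x1 = 255; y1 = 320; fill = 'teal'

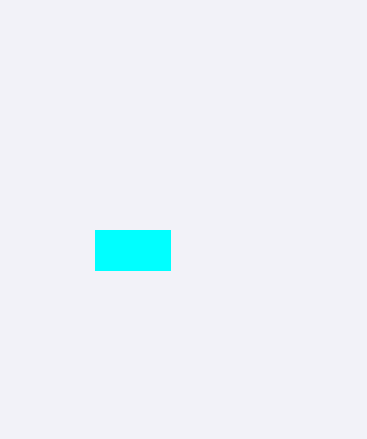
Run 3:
x0 = 95, y0 = 230, x1 = 170, y1 = 270, fill = 'cyan'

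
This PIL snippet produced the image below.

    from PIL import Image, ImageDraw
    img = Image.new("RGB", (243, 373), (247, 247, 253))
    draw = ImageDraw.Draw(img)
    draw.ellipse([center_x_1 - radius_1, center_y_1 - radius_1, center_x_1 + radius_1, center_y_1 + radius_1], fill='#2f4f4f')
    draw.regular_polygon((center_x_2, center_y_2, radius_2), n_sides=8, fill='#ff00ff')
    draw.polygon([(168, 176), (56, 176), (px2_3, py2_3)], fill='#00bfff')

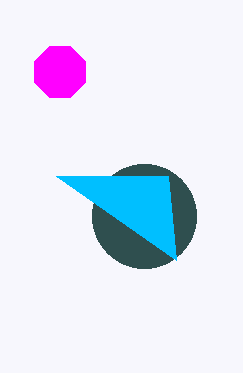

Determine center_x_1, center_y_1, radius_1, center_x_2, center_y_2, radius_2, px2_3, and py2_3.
center_x_1 = 144
center_y_1 = 216
radius_1 = 52
center_x_2 = 60
center_y_2 = 72
radius_2 = 28
px2_3 = 176
py2_3 = 260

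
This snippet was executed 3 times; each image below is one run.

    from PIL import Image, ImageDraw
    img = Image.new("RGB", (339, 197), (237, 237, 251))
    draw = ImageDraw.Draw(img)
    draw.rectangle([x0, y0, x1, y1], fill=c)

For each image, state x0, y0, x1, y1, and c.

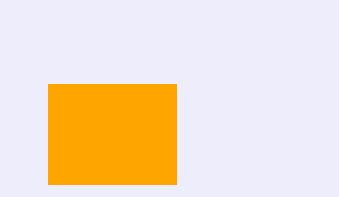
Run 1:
x0 = 48, y0 = 84, x1 = 176, y1 = 184, c = 'orange'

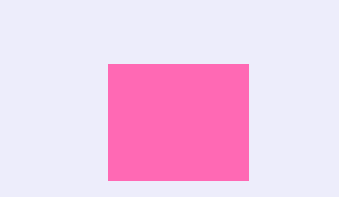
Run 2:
x0 = 108
y0 = 64
x1 = 248
y1 = 180
c = 'hotpink'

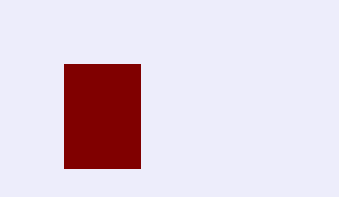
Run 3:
x0 = 64
y0 = 64
x1 = 140
y1 = 168
c = 'maroon'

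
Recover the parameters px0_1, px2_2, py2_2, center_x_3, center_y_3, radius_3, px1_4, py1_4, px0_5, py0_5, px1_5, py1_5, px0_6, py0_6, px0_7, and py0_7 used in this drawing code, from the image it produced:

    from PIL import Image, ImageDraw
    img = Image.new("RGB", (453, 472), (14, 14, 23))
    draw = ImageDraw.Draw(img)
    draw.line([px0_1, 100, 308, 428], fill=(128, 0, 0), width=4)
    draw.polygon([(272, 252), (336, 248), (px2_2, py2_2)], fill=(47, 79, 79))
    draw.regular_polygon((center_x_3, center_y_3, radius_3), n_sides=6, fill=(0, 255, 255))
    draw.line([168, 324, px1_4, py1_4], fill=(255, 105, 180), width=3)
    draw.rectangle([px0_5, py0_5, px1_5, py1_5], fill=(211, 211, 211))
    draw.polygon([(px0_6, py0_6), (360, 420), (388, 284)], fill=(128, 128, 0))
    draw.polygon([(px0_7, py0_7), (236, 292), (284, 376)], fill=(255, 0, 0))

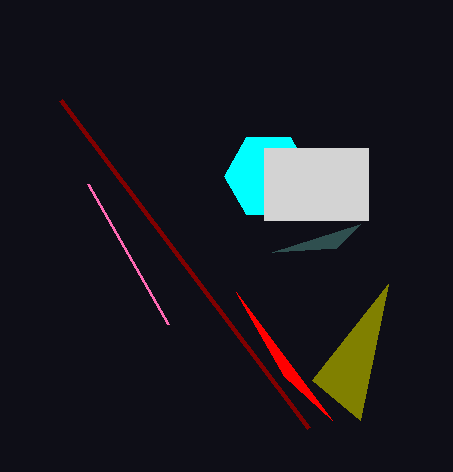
px0_1 = 60
px2_2 = 360
py2_2 = 224
center_x_3 = 268
center_y_3 = 176
radius_3 = 44
px1_4 = 88
py1_4 = 184
px0_5 = 264
py0_5 = 148
px1_5 = 368
py1_5 = 220
px0_6 = 312
py0_6 = 380
px0_7 = 332
py0_7 = 420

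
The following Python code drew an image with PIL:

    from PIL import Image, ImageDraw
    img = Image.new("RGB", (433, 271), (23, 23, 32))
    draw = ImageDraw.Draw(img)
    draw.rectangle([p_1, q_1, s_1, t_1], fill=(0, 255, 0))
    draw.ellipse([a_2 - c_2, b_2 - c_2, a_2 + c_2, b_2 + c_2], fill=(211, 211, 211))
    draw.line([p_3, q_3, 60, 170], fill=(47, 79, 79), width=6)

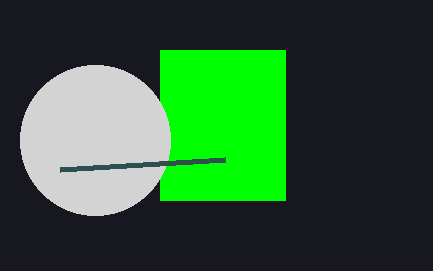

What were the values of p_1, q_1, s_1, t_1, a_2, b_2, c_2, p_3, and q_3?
p_1 = 160; q_1 = 50; s_1 = 285; t_1 = 200; a_2 = 95; b_2 = 140; c_2 = 75; p_3 = 225; q_3 = 160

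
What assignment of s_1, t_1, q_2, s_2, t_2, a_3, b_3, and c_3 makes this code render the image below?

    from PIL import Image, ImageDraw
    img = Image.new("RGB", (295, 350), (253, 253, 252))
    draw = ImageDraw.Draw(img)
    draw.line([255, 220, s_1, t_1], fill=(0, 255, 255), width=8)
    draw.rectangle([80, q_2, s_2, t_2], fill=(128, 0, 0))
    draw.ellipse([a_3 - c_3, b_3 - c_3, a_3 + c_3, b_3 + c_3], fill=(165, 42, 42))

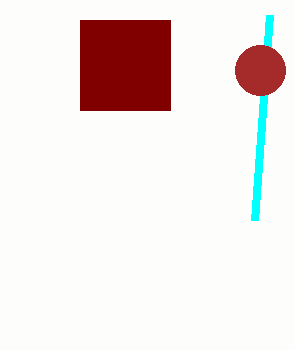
s_1 = 270, t_1 = 15, q_2 = 20, s_2 = 170, t_2 = 110, a_3 = 260, b_3 = 70, c_3 = 25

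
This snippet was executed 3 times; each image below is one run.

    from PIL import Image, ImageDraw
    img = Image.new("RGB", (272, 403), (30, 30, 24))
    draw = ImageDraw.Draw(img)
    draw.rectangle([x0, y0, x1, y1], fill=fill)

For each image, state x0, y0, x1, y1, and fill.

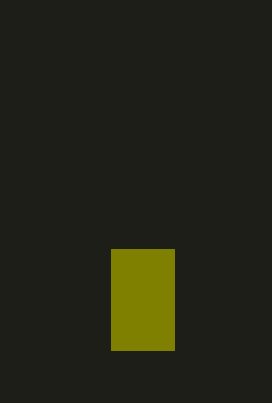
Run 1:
x0 = 111; y0 = 249; x1 = 174; y1 = 350; fill = 'olive'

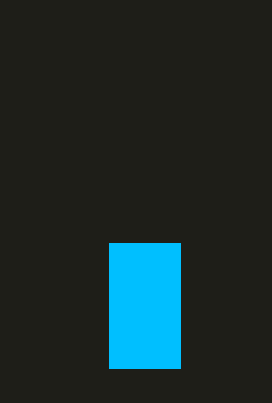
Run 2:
x0 = 109; y0 = 243; x1 = 180; y1 = 368; fill = 'deepskyblue'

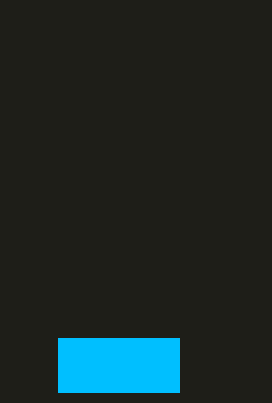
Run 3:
x0 = 58, y0 = 338, x1 = 179, y1 = 392, fill = 'deepskyblue'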